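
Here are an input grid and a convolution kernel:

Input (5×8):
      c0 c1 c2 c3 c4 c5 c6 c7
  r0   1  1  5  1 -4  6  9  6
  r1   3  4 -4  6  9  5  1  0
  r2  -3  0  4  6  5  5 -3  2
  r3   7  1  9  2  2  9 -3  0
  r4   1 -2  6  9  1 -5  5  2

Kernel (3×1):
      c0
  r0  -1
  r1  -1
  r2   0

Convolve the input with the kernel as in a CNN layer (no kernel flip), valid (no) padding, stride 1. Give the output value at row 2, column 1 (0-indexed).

The receptive field on the input at this output position is [0 / 1 / -2]. Elementwise product with the kernel and sum: 0·-1 + 1·-1.

-1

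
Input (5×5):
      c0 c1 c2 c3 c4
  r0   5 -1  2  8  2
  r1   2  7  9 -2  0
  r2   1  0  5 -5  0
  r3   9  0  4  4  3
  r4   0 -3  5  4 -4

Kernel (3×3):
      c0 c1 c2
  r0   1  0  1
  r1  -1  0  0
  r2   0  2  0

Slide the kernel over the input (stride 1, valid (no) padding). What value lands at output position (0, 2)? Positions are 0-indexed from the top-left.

-15

The receptive field on the input at this output position is [2 8 2 / 9 -2 0 / 5 -5 0]. Elementwise product with the kernel and sum: 2·1 + 2·1 + 9·-1 + -5·2.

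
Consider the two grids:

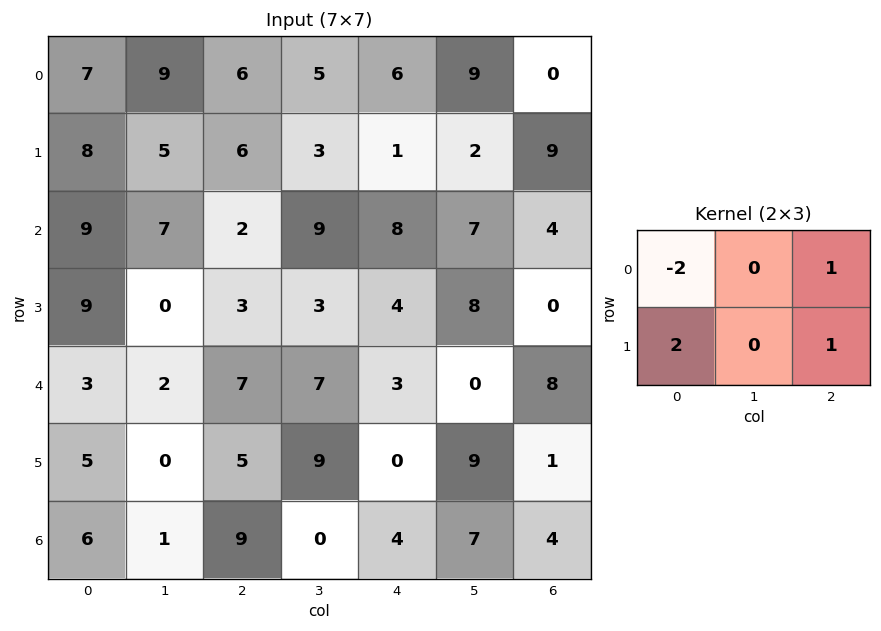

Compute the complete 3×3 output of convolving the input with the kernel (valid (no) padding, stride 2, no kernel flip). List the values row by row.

14 7 -1
5 14 -4
16 -1 3

Output[0,0]: The receptive field on the input at this output position is [7 9 6 / 8 5 6]. Elementwise product with the kernel and sum: 7·-2 + 6·1 + 8·2 + 6·1.
Output[0,1]: The receptive field on the input at this output position is [6 5 6 / 6 3 1]. Elementwise product with the kernel and sum: 6·-2 + 6·1 + 6·2 + 1·1.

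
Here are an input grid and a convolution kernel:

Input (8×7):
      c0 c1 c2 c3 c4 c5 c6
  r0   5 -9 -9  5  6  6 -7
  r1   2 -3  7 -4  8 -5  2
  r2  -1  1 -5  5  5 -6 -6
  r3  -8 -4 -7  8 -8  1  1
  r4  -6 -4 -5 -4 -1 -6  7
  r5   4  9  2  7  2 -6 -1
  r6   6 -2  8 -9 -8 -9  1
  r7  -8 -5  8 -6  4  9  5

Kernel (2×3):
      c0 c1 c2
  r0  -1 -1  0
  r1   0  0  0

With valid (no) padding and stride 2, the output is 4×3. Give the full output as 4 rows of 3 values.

4 4 -12
0 0 1
10 9 7
-4 1 17

Output[0,0]: The receptive field on the input at this output position is [5 -9 -9 / 2 -3 7]. Elementwise product with the kernel and sum: 5·-1 + -9·-1.
Output[0,1]: The receptive field on the input at this output position is [-9 5 6 / 7 -4 8]. Elementwise product with the kernel and sum: -9·-1 + 5·-1.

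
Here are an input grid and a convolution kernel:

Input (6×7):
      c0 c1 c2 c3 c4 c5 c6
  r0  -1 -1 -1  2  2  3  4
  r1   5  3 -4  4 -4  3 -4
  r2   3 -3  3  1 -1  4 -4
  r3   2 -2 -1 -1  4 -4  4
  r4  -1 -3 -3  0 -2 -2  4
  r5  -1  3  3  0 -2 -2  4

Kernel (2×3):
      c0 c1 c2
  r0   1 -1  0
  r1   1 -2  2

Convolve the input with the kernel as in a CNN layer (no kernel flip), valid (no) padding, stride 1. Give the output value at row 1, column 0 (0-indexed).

The receptive field on the input at this output position is [5 3 -4 / 3 -3 3]. Elementwise product with the kernel and sum: 5·1 + 3·-1 + 3·1 + -3·-2 + 3·2.

17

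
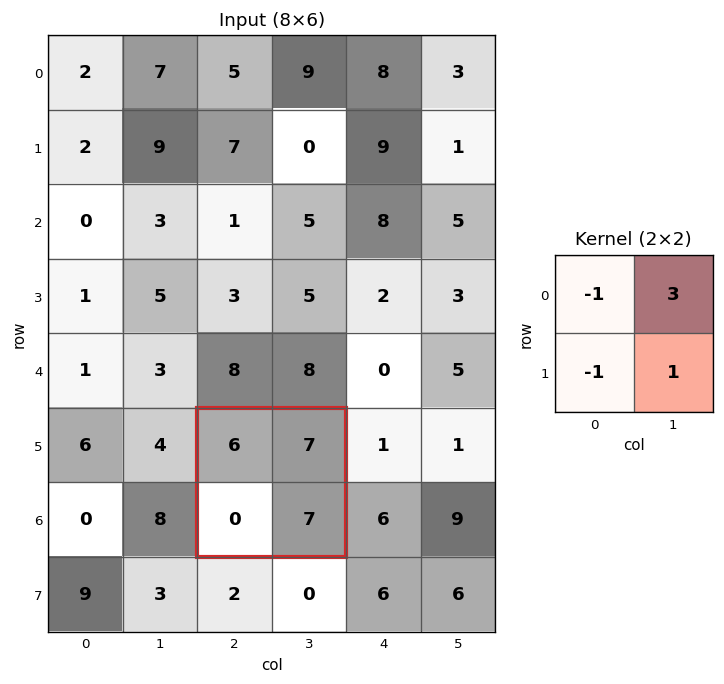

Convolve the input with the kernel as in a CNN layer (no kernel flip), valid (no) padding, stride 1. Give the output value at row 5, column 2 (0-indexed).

22

The receptive field on the input at this output position is [6 7 / 0 7]. Elementwise product with the kernel and sum: 6·-1 + 7·3 + 0·-1 + 7·1.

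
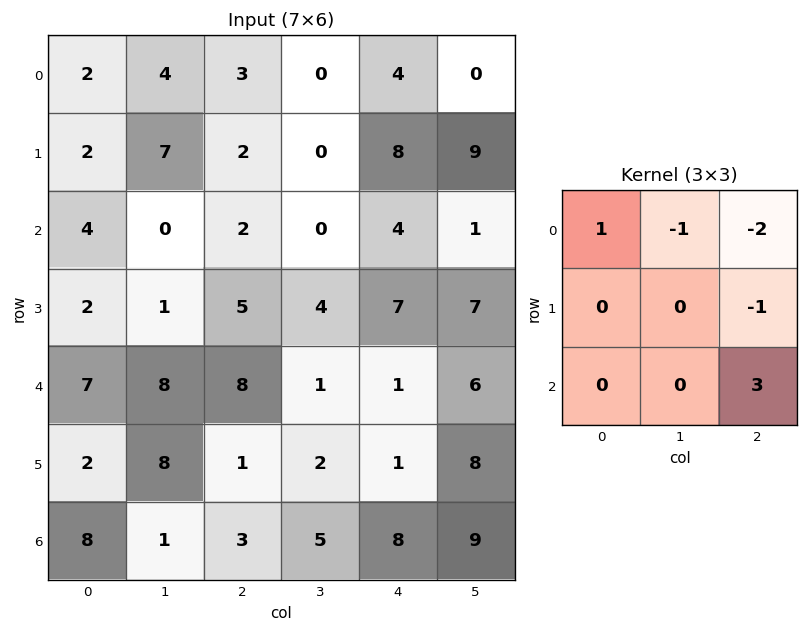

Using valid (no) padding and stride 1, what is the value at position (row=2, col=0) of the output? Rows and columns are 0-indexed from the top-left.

The receptive field on the input at this output position is [4 0 2 / 2 1 5 / 7 8 8]. Elementwise product with the kernel and sum: 4·1 + 0·-1 + 2·-2 + 5·-1 + 8·3.

19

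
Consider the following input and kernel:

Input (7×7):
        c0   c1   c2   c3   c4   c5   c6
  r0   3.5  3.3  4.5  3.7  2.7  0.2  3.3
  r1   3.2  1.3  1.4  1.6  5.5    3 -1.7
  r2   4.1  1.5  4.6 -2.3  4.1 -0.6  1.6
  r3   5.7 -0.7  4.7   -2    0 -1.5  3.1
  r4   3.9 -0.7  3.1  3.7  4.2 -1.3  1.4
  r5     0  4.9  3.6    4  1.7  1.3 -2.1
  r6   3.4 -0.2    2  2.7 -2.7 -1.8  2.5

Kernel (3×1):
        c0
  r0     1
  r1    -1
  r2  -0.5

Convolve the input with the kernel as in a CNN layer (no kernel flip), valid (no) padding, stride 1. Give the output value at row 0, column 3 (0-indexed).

The receptive field on the input at this output position is [3.7 / 1.6 / -2.3]. Elementwise product with the kernel and sum: 3.7·1 + 1.6·-1 + -2.3·-0.5.

3.25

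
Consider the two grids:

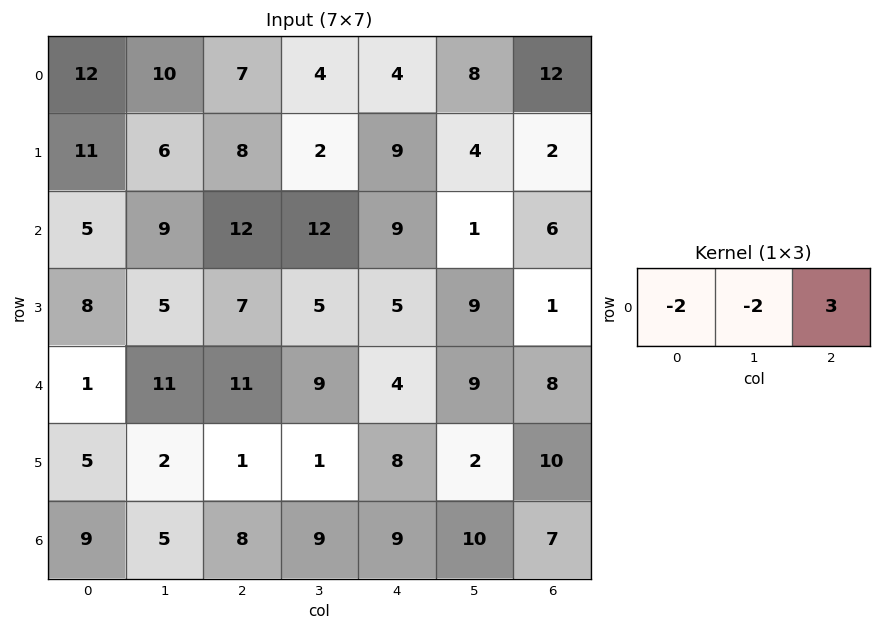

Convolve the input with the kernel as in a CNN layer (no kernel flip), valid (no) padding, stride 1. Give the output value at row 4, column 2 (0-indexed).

The receptive field on the input at this output position is [11 9 4]. Elementwise product with the kernel and sum: 11·-2 + 9·-2 + 4·3.

-28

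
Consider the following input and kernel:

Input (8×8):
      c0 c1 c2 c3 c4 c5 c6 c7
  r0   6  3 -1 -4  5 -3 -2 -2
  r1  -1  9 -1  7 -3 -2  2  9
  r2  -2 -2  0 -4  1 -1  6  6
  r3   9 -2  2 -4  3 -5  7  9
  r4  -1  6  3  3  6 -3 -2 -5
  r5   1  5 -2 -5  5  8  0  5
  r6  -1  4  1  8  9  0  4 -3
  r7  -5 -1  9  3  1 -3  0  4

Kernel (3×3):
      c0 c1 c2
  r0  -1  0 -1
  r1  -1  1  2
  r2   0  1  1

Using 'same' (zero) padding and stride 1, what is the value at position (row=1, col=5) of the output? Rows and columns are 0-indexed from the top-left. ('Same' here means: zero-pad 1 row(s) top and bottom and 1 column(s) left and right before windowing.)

The receptive field on the zero-padded input at this output position is [5 -3 -2 / -3 -2 2 / 1 -1 6]. Elementwise product with the kernel and sum: 5·-1 + -2·-1 + -3·-1 + -2·1 + 2·2 + -1·1 + 6·1.

7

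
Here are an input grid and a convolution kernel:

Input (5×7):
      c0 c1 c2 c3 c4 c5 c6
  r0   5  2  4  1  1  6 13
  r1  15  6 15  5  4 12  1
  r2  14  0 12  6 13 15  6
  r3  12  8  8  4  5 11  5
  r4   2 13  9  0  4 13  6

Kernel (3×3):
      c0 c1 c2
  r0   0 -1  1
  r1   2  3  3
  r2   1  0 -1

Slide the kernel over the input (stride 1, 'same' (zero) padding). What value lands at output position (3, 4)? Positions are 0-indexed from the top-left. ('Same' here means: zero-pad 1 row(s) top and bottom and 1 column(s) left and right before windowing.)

The receptive field on the zero-padded input at this output position is [6 13 15 / 4 5 11 / 0 4 13]. Elementwise product with the kernel and sum: 13·-1 + 15·1 + 4·2 + 5·3 + 11·3 + 0·1 + 13·-1.

45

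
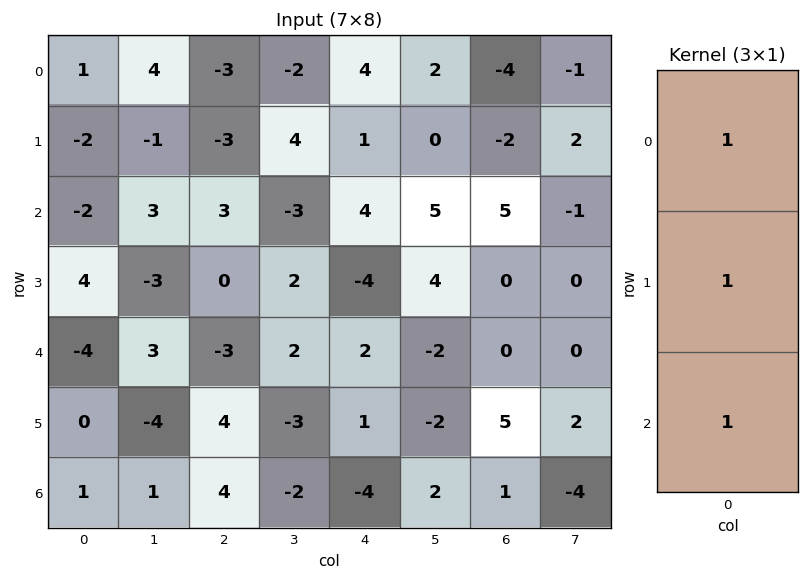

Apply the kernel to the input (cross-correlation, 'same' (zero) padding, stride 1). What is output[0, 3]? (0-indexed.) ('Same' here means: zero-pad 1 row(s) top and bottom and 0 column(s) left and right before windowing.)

2

The receptive field on the zero-padded input at this output position is [0 / -2 / 4]. Elementwise product with the kernel and sum: 0·1 + -2·1 + 4·1.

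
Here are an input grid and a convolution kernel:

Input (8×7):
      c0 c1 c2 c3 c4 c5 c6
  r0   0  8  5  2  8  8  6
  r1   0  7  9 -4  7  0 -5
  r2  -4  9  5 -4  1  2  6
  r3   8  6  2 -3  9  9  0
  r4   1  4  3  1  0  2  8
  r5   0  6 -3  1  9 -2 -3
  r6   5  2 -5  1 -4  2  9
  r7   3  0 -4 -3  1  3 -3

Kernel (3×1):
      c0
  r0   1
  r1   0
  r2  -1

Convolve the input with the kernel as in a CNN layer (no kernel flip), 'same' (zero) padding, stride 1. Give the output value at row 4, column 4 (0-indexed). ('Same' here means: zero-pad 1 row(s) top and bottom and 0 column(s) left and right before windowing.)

0

The receptive field on the zero-padded input at this output position is [9 / 0 / 9]. Elementwise product with the kernel and sum: 9·1 + 9·-1.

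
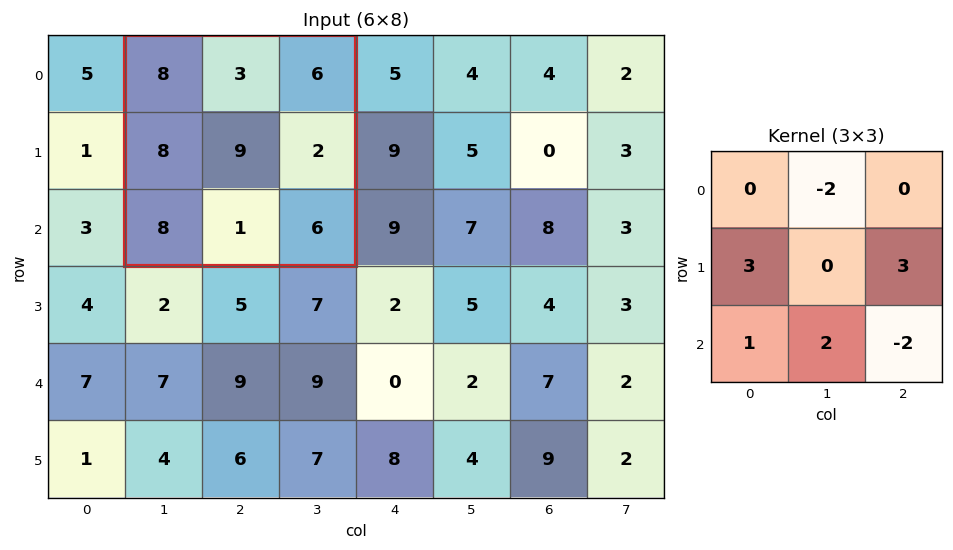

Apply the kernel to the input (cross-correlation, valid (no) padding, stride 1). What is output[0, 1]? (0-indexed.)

22

The receptive field on the input at this output position is [8 3 6 / 8 9 2 / 8 1 6]. Elementwise product with the kernel and sum: 3·-2 + 8·3 + 2·3 + 8·1 + 1·2 + 6·-2.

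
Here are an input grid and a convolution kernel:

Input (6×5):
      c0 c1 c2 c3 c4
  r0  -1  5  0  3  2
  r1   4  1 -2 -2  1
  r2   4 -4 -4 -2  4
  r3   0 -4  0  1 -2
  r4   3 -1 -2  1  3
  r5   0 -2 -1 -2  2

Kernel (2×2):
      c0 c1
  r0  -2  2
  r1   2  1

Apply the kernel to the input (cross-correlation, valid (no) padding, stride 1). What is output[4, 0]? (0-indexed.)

The receptive field on the input at this output position is [3 -1 / 0 -2]. Elementwise product with the kernel and sum: 3·-2 + -1·2 + 0·2 + -2·1.

-10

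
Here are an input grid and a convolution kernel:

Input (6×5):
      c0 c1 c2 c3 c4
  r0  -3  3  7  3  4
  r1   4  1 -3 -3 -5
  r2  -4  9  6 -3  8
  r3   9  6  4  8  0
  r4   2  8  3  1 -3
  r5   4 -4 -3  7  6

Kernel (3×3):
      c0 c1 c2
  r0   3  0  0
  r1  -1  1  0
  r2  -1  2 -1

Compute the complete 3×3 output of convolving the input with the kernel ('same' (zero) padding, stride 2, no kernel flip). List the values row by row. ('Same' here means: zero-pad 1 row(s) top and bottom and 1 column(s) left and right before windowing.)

4 0 -6
8 -6 -6
14 4 25

Output[0,0]: The receptive field on the zero-padded input at this output position is [0 0 0 / 0 -3 3 / 0 4 1]. Elementwise product with the kernel and sum: 0·3 + 0·-1 + -3·1 + 0·-1 + 4·2 + 1·-1.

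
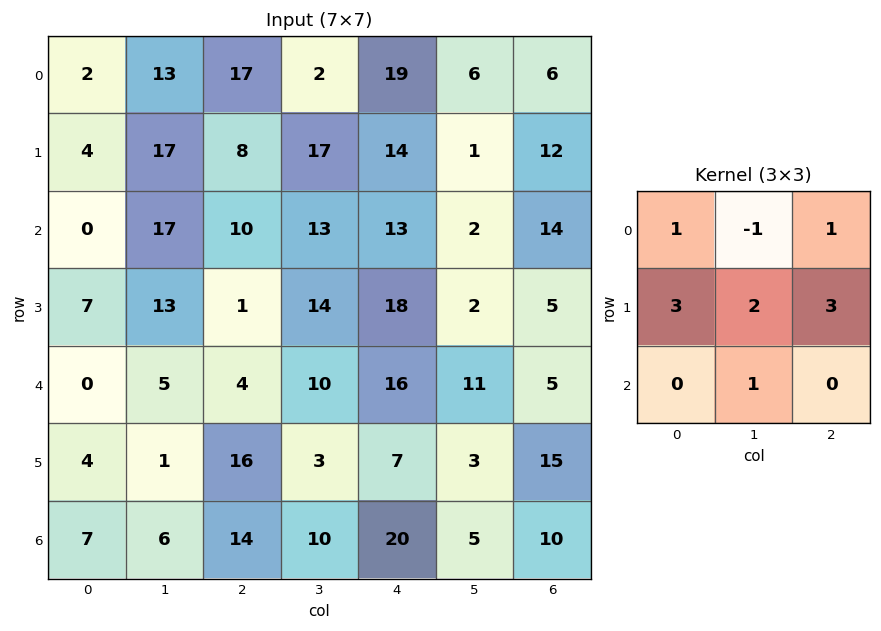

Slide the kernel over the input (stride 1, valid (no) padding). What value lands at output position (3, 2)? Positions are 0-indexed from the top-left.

The receptive field on the input at this output position is [1 14 18 / 4 10 16 / 16 3 7]. Elementwise product with the kernel and sum: 1·1 + 14·-1 + 18·1 + 4·3 + 10·2 + 16·3 + 3·1.

88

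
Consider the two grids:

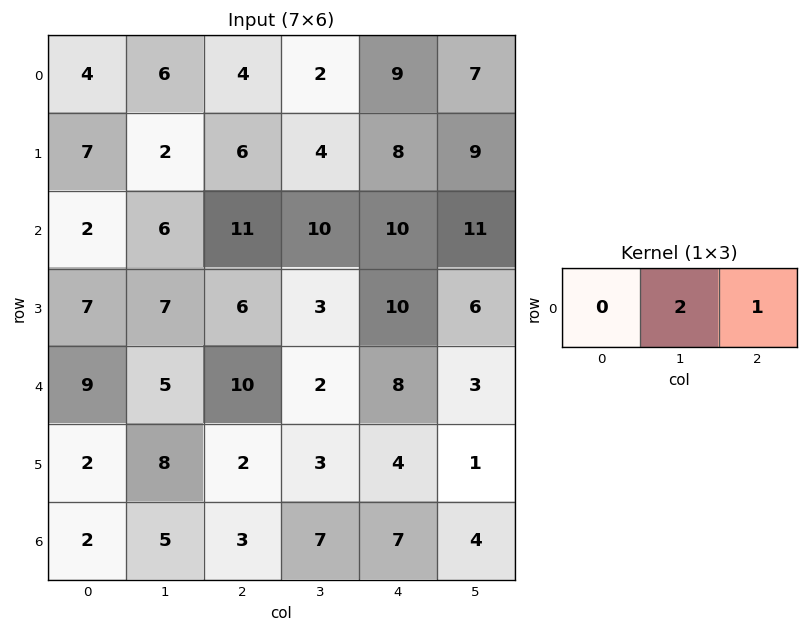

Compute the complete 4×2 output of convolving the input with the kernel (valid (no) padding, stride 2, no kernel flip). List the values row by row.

16 13
23 30
20 12
13 21

Output[0,0]: The receptive field on the input at this output position is [4 6 4]. Elementwise product with the kernel and sum: 6·2 + 4·1.
Output[0,1]: The receptive field on the input at this output position is [4 2 9]. Elementwise product with the kernel and sum: 2·2 + 9·1.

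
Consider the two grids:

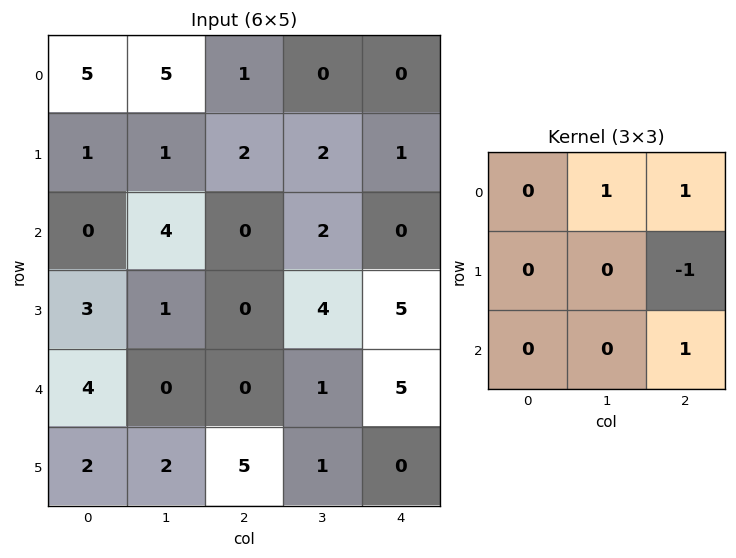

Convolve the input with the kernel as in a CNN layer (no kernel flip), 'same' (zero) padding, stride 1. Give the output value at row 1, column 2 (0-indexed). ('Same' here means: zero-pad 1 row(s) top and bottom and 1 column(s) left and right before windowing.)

1

The receptive field on the zero-padded input at this output position is [5 1 0 / 1 2 2 / 4 0 2]. Elementwise product with the kernel and sum: 1·1 + 0·1 + 2·-1 + 2·1.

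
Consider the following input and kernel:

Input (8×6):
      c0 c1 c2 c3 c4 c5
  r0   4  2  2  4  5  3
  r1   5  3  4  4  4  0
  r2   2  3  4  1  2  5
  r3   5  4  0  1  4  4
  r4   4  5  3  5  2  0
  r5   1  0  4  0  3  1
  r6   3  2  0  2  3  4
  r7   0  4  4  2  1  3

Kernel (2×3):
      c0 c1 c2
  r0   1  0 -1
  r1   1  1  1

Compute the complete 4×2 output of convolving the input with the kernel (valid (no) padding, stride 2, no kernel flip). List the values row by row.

Output[0,0]: The receptive field on the input at this output position is [4 2 2 / 5 3 4]. Elementwise product with the kernel and sum: 4·1 + 2·-1 + 5·1 + 3·1 + 4·1.

14 9
7 7
6 8
11 4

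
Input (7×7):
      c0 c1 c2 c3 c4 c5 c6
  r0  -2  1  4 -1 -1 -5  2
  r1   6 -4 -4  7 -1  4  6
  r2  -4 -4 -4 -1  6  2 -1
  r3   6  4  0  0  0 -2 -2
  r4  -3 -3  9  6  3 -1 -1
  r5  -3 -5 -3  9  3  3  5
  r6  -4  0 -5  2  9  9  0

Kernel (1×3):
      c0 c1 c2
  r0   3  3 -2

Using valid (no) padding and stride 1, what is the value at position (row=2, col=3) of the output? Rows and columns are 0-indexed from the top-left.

The receptive field on the input at this output position is [-1 6 2]. Elementwise product with the kernel and sum: -1·3 + 6·3 + 2·-2.

11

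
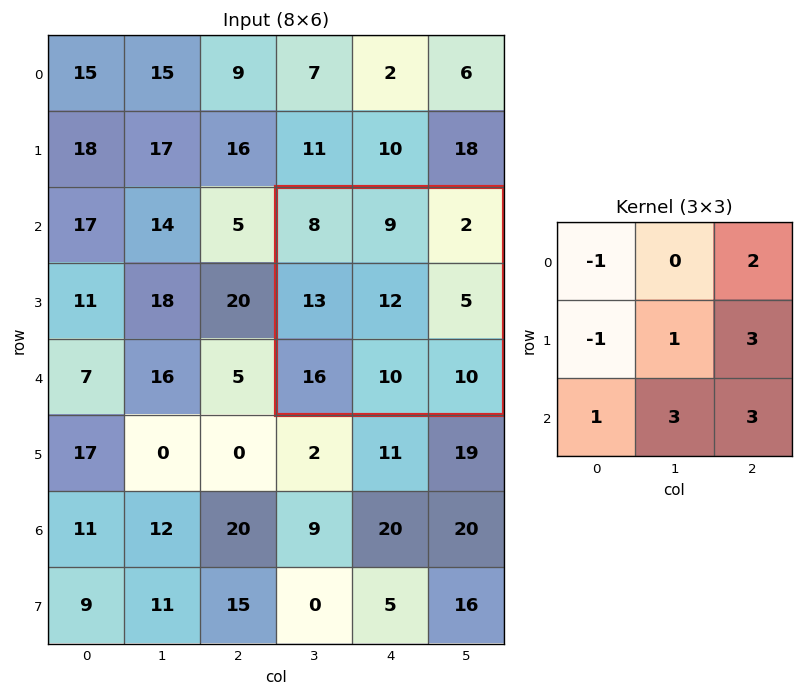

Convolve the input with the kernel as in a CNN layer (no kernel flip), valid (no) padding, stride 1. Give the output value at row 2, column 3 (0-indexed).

86

The receptive field on the input at this output position is [8 9 2 / 13 12 5 / 16 10 10]. Elementwise product with the kernel and sum: 8·-1 + 2·2 + 13·-1 + 12·1 + 5·3 + 16·1 + 10·3 + 10·3.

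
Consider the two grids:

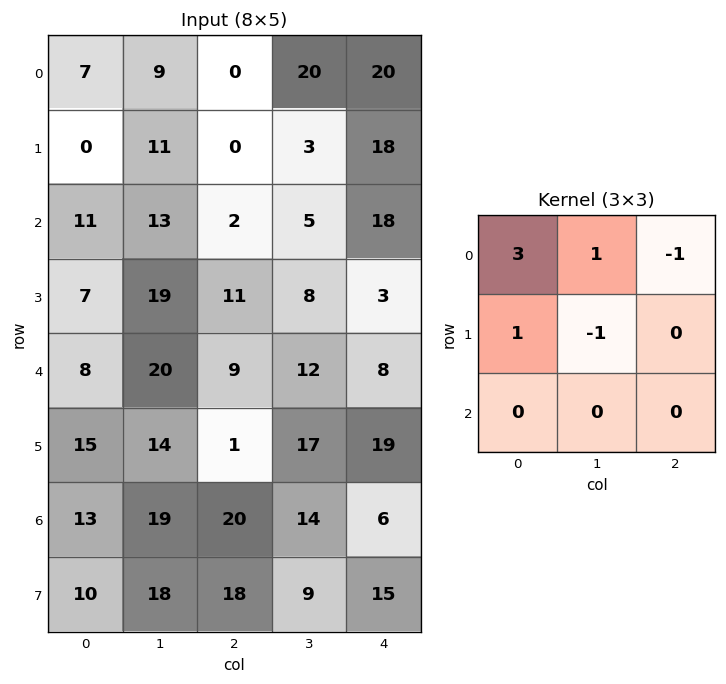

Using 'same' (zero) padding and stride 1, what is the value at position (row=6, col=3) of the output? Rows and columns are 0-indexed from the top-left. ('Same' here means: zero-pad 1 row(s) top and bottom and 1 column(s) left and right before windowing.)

The receptive field on the zero-padded input at this output position is [1 17 19 / 20 14 6 / 18 9 15]. Elementwise product with the kernel and sum: 1·3 + 17·1 + 19·-1 + 20·1 + 14·-1.

7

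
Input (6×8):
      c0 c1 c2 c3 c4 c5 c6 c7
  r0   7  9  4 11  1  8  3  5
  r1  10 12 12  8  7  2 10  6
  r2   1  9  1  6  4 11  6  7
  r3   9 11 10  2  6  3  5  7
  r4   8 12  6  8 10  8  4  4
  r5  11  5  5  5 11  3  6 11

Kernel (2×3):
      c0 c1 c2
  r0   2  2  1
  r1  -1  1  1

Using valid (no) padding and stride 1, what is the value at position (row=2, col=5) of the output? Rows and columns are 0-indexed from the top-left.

50

The receptive field on the input at this output position is [11 6 7 / 3 5 7]. Elementwise product with the kernel and sum: 11·2 + 6·2 + 7·1 + 3·-1 + 5·1 + 7·1.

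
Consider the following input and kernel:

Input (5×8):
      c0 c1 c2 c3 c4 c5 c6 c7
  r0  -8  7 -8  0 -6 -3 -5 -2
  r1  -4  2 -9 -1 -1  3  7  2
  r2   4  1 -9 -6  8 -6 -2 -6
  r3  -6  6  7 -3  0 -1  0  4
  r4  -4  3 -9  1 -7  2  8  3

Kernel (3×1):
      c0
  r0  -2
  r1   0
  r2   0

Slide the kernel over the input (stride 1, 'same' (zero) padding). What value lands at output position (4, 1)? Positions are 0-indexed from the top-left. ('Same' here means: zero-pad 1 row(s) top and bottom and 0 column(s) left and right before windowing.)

-12

The receptive field on the zero-padded input at this output position is [6 / 3 / 0]. Elementwise product with the kernel and sum: 6·-2.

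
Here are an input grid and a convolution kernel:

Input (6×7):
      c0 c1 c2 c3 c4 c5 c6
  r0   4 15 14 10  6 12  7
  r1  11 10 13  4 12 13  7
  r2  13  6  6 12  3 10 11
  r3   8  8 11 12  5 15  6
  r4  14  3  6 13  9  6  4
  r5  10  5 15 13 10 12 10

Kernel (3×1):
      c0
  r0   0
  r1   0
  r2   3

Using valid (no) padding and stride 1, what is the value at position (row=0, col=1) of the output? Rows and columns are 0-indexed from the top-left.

18

The receptive field on the input at this output position is [15 / 10 / 6]. Elementwise product with the kernel and sum: 6·3.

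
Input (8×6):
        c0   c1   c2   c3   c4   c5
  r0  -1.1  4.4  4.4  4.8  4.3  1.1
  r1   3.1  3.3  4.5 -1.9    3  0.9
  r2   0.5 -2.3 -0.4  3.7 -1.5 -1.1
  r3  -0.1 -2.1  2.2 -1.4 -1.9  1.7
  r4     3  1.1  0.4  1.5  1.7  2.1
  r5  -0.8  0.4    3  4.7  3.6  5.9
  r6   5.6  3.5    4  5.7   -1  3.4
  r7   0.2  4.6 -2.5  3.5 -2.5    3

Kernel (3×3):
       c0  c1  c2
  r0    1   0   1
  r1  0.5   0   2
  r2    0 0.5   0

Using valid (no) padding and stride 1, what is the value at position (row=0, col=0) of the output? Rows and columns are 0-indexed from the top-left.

12.7

The receptive field on the input at this output position is [-1.1 4.4 4.4 / 3.1 3.3 4.5 / 0.5 -2.3 -0.4]. Elementwise product with the kernel and sum: -1.1·1 + 4.4·1 + 3.1·0.5 + 4.5·2 + -2.3·0.5.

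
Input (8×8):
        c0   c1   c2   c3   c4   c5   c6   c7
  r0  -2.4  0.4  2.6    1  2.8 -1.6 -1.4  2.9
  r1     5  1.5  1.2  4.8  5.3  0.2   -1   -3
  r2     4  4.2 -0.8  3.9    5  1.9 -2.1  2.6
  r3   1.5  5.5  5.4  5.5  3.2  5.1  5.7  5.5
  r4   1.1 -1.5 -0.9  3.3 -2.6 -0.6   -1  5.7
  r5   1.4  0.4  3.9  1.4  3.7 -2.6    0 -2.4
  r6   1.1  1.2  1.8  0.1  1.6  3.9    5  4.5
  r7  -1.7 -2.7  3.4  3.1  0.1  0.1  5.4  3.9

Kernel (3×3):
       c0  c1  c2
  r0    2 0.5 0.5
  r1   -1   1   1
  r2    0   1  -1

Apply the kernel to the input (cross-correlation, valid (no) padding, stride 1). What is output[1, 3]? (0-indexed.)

The receptive field on the input at this output position is [4.8 5.3 0.2 / 3.9 5 1.9 / 5.5 3.2 5.1]. Elementwise product with the kernel and sum: 4.8·2 + 5.3·0.5 + 0.2·0.5 + 3.9·-1 + 5·1 + 1.9·1 + 3.2·1 + 5.1·-1.

13.45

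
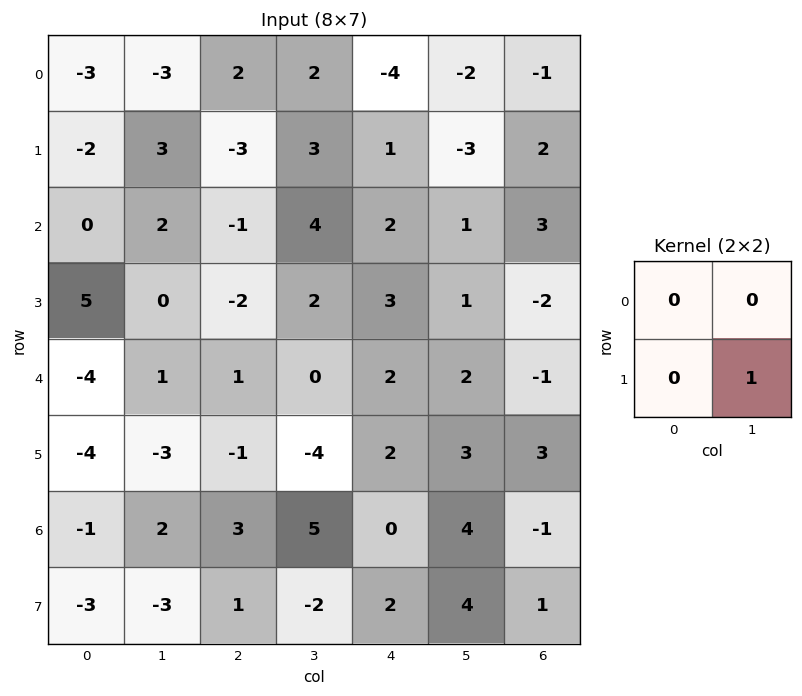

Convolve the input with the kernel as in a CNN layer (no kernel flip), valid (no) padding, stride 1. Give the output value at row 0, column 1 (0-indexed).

-3

The receptive field on the input at this output position is [-3 2 / 3 -3]. Elementwise product with the kernel and sum: -3·1.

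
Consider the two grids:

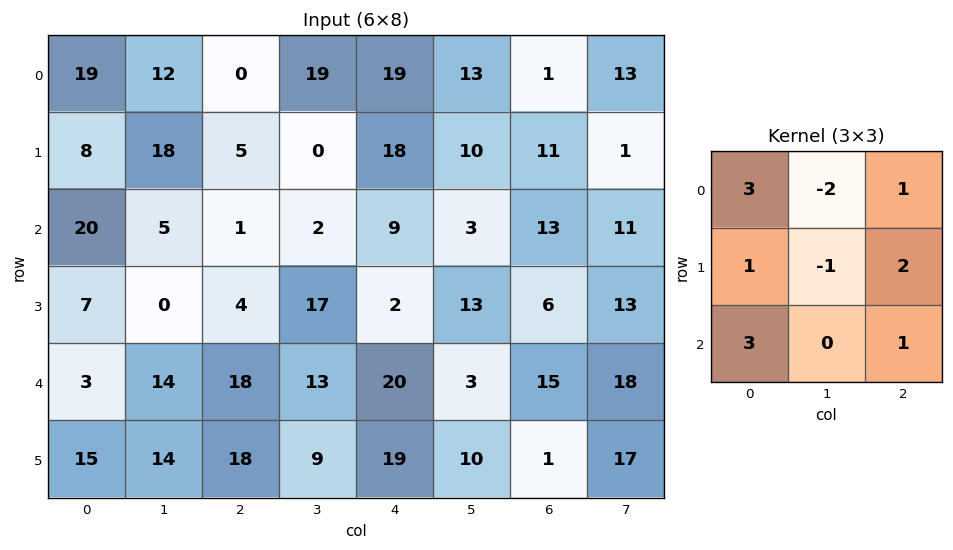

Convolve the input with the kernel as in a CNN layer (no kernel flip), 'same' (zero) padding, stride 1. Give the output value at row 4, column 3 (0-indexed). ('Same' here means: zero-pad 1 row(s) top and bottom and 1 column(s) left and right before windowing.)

98

The receptive field on the zero-padded input at this output position is [4 17 2 / 18 13 20 / 18 9 19]. Elementwise product with the kernel and sum: 4·3 + 17·-2 + 2·1 + 18·1 + 13·-1 + 20·2 + 18·3 + 19·1.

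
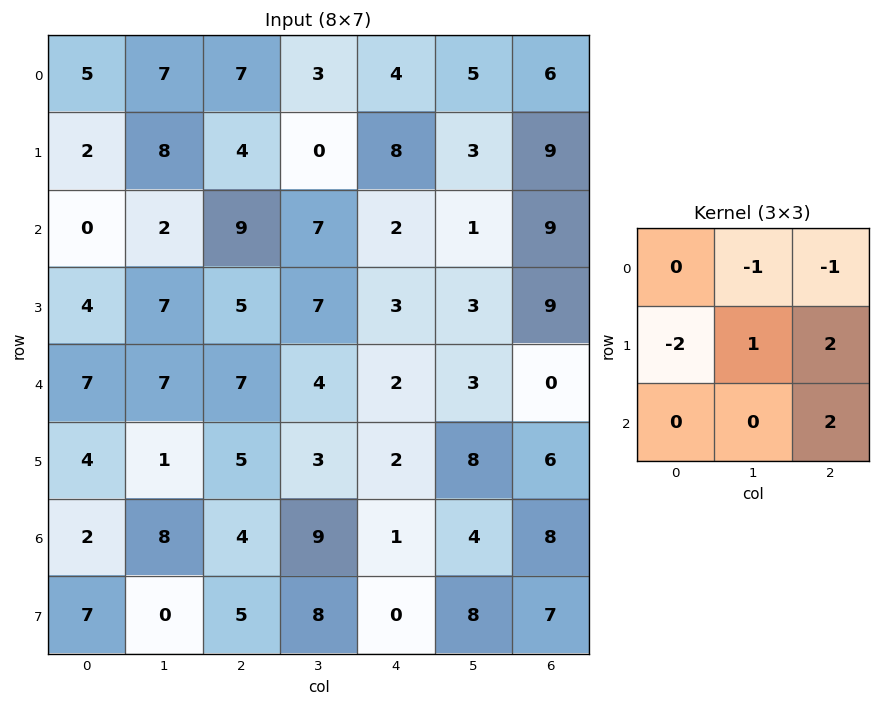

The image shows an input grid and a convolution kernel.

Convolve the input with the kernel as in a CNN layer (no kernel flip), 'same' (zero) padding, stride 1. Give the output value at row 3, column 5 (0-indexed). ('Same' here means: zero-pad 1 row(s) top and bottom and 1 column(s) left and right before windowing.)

The receptive field on the zero-padded input at this output position is [2 1 9 / 3 3 9 / 2 3 0]. Elementwise product with the kernel and sum: 1·-1 + 9·-1 + 3·-2 + 3·1 + 9·2 + 0·2.

5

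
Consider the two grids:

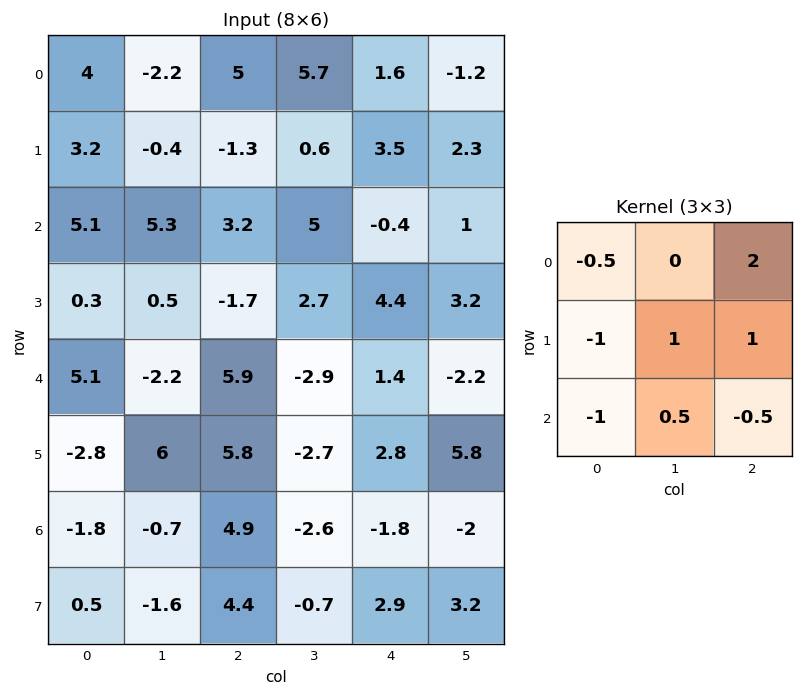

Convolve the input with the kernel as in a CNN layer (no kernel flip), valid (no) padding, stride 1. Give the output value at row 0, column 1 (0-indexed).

6

The receptive field on the input at this output position is [-2.2 5 5.7 / -0.4 -1.3 0.6 / 5.3 3.2 5]. Elementwise product with the kernel and sum: -2.2·-0.5 + 5.7·2 + -0.4·-1 + -1.3·1 + 0.6·1 + 5.3·-1 + 3.2·0.5 + 5·-0.5.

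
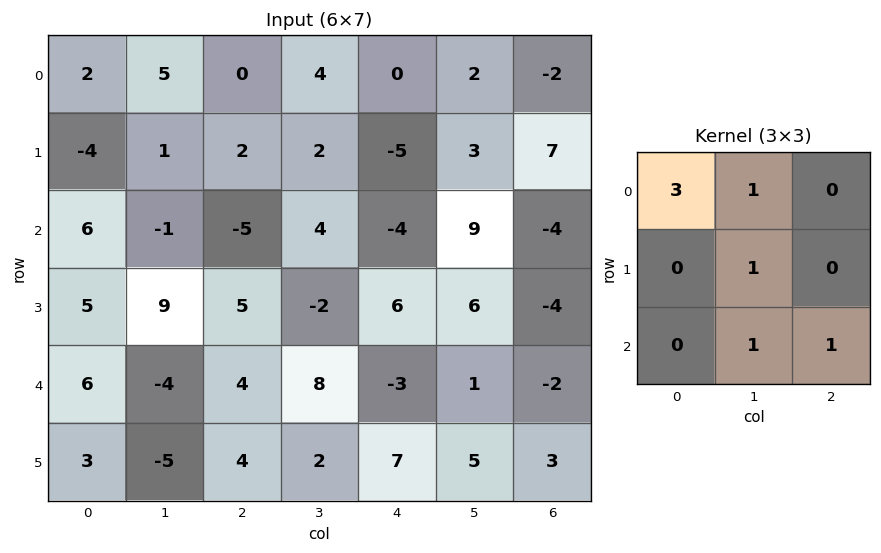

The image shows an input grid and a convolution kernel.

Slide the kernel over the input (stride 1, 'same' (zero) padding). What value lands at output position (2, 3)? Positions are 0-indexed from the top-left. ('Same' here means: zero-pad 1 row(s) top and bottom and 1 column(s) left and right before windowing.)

The receptive field on the zero-padded input at this output position is [2 2 -5 / -5 4 -4 / 5 -2 6]. Elementwise product with the kernel and sum: 2·3 + 2·1 + 4·1 + -2·1 + 6·1.

16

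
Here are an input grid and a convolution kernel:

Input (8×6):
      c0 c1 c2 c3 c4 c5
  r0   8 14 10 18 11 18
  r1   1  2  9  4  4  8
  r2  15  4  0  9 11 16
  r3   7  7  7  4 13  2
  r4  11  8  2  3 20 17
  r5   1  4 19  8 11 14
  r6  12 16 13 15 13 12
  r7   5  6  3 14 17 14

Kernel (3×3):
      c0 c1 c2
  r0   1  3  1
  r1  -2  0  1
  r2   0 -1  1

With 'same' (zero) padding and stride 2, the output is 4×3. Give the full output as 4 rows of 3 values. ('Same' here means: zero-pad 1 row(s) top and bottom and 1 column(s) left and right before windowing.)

15 -15 -14
9 31 11
39 8 59
24 63 34

Output[0,0]: The receptive field on the zero-padded input at this output position is [0 0 0 / 0 8 14 / 0 1 2]. Elementwise product with the kernel and sum: 0·1 + 0·3 + 0·1 + 0·-2 + 14·1 + 1·-1 + 2·1.
Output[0,1]: The receptive field on the zero-padded input at this output position is [0 0 0 / 14 10 18 / 2 9 4]. Elementwise product with the kernel and sum: 0·1 + 0·3 + 0·1 + 14·-2 + 18·1 + 9·-1 + 4·1.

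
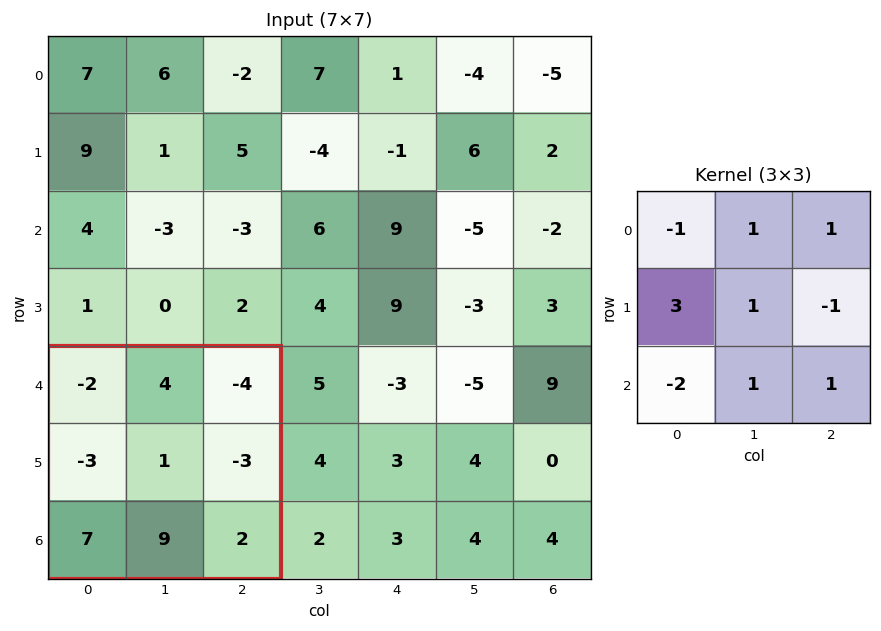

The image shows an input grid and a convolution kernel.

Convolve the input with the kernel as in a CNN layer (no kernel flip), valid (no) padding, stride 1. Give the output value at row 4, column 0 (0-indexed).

-6

The receptive field on the input at this output position is [-2 4 -4 / -3 1 -3 / 7 9 2]. Elementwise product with the kernel and sum: -2·-1 + 4·1 + -4·1 + -3·3 + 1·1 + -3·-1 + 7·-2 + 9·1 + 2·1.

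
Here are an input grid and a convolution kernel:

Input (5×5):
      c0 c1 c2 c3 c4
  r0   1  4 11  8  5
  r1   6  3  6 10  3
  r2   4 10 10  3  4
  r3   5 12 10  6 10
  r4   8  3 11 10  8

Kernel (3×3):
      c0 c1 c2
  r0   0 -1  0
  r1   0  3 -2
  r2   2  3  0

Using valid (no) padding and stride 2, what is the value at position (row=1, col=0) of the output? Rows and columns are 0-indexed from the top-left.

The receptive field on the input at this output position is [4 10 10 / 5 12 10 / 8 3 11]. Elementwise product with the kernel and sum: 10·-1 + 12·3 + 10·-2 + 8·2 + 3·3.

31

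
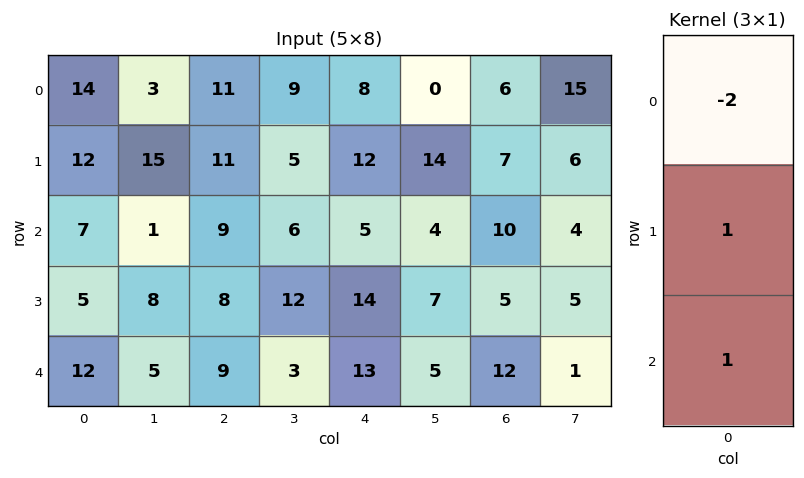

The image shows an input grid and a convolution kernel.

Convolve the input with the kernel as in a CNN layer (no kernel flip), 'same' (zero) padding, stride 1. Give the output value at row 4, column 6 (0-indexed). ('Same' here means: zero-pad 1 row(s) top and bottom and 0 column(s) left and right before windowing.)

The receptive field on the zero-padded input at this output position is [5 / 12 / 0]. Elementwise product with the kernel and sum: 5·-2 + 12·1 + 0·1.

2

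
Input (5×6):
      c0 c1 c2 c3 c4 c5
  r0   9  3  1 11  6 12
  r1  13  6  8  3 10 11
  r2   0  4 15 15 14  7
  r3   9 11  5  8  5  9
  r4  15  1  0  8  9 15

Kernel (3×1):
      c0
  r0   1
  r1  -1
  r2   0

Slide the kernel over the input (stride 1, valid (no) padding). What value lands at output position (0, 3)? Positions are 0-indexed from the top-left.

8

The receptive field on the input at this output position is [11 / 3 / 15]. Elementwise product with the kernel and sum: 11·1 + 3·-1.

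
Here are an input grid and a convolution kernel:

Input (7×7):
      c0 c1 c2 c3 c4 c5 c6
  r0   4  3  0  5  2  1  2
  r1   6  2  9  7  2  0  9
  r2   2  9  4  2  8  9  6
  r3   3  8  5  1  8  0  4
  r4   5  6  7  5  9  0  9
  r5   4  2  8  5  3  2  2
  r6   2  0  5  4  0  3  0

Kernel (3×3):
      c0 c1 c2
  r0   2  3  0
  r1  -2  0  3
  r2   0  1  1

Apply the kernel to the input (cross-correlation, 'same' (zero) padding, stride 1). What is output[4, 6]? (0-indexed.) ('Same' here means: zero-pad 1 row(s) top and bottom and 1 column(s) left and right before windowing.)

14

The receptive field on the zero-padded input at this output position is [0 4 0 / 0 9 0 / 2 2 0]. Elementwise product with the kernel and sum: 0·2 + 4·3 + 0·-2 + 0·3 + 2·1 + 0·1.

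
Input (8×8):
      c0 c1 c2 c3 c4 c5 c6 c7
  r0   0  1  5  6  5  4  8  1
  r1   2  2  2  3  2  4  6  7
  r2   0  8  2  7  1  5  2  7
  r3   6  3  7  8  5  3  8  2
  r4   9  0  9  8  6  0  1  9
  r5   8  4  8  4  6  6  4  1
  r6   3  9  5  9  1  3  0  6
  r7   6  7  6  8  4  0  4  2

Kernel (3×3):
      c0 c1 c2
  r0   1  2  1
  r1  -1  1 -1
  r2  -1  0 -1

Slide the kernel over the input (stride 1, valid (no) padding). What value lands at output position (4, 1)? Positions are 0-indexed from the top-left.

8

The receptive field on the input at this output position is [0 9 8 / 4 8 4 / 9 5 9]. Elementwise product with the kernel and sum: 0·1 + 9·2 + 8·1 + 4·-1 + 8·1 + 4·-1 + 9·-1 + 9·-1.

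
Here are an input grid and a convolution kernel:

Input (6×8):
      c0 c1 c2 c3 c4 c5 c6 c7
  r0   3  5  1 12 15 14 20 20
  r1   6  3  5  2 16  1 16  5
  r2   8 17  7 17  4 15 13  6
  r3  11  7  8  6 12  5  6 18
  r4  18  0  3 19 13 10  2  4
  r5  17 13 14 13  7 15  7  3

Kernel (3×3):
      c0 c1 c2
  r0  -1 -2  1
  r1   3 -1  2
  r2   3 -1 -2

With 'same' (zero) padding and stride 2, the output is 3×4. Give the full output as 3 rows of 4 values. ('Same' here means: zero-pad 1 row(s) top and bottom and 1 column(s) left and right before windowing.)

-5 38 37 39
-8 68 40 -11
-76 17 41 69

Output[0,0]: The receptive field on the zero-padded input at this output position is [0 0 0 / 0 3 5 / 0 6 3]. Elementwise product with the kernel and sum: 0·-1 + 0·-2 + 0·1 + 0·3 + 3·-1 + 5·2 + 0·3 + 6·-1 + 3·-2.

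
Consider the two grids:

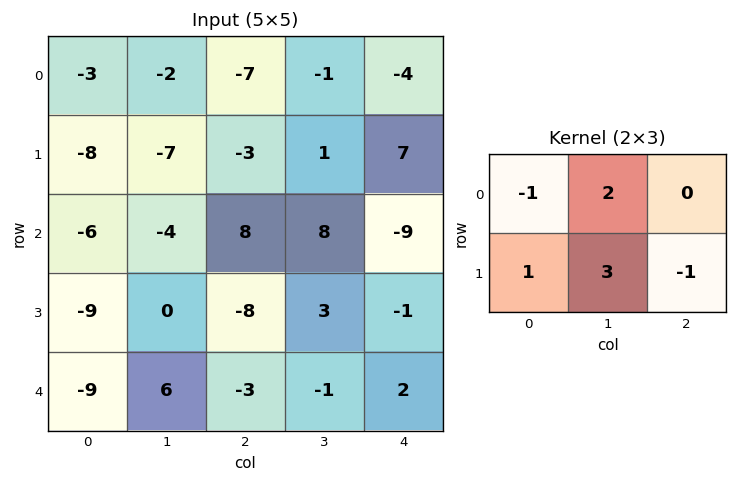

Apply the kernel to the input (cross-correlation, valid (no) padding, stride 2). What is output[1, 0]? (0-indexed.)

The receptive field on the input at this output position is [-6 -4 8 / -9 0 -8]. Elementwise product with the kernel and sum: -6·-1 + -4·2 + -9·1 + 0·3 + -8·-1.

-3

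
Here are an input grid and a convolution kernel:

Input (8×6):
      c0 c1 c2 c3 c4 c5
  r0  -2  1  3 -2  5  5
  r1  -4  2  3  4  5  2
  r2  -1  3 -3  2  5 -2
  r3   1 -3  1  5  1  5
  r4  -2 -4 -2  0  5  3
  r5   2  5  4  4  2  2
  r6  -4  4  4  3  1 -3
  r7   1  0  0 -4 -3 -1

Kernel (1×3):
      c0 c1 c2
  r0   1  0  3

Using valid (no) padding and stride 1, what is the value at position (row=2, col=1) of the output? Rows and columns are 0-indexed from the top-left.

The receptive field on the input at this output position is [3 -3 2]. Elementwise product with the kernel and sum: 3·1 + 2·3.

9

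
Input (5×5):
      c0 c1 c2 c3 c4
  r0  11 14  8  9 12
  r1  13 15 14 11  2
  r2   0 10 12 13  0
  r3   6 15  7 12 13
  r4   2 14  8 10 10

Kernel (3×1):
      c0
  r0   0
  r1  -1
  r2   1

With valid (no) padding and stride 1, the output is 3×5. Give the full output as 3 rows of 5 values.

-13 -5 -2 2 -2
6 5 -5 -1 13
-4 -1 1 -2 -3

Output[0,0]: The receptive field on the input at this output position is [11 / 13 / 0]. Elementwise product with the kernel and sum: 13·-1 + 0·1.
Output[0,1]: The receptive field on the input at this output position is [14 / 15 / 10]. Elementwise product with the kernel and sum: 15·-1 + 10·1.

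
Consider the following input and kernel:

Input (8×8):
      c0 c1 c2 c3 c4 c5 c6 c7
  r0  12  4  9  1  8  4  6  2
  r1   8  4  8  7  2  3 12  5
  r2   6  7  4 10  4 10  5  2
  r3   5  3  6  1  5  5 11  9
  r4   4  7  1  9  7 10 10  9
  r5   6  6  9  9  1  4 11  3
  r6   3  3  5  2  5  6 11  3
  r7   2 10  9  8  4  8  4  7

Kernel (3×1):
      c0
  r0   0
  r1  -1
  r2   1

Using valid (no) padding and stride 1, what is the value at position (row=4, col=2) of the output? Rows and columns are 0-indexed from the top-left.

The receptive field on the input at this output position is [1 / 9 / 5]. Elementwise product with the kernel and sum: 9·-1 + 5·1.

-4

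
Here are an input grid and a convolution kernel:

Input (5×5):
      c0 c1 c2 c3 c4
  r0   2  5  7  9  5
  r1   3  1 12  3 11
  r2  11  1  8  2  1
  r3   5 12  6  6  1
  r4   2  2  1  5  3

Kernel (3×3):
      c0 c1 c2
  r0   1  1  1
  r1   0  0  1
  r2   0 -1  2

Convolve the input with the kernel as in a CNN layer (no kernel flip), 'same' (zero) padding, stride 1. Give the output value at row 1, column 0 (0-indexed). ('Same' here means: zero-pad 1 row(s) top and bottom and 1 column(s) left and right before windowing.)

-1

The receptive field on the zero-padded input at this output position is [0 2 5 / 0 3 1 / 0 11 1]. Elementwise product with the kernel and sum: 0·1 + 2·1 + 5·1 + 1·1 + 11·-1 + 1·2.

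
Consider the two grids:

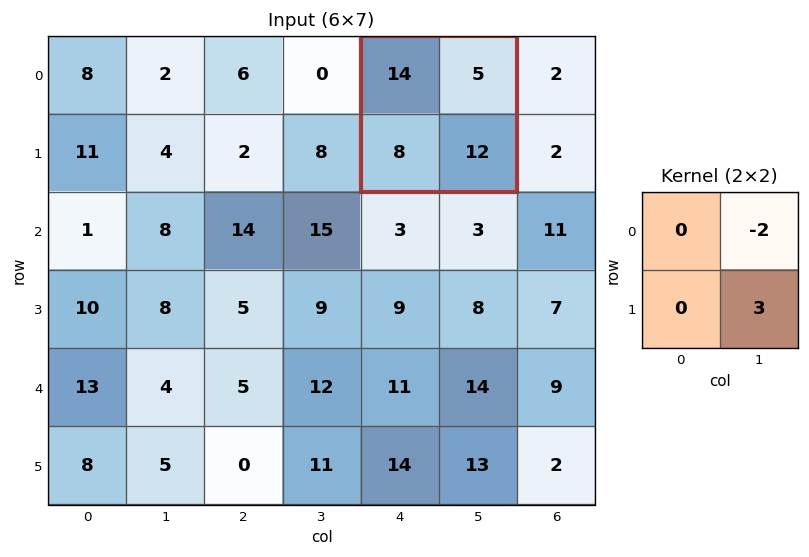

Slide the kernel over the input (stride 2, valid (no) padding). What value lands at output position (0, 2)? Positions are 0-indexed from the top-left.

26

The receptive field on the input at this output position is [14 5 / 8 12]. Elementwise product with the kernel and sum: 5·-2 + 12·3.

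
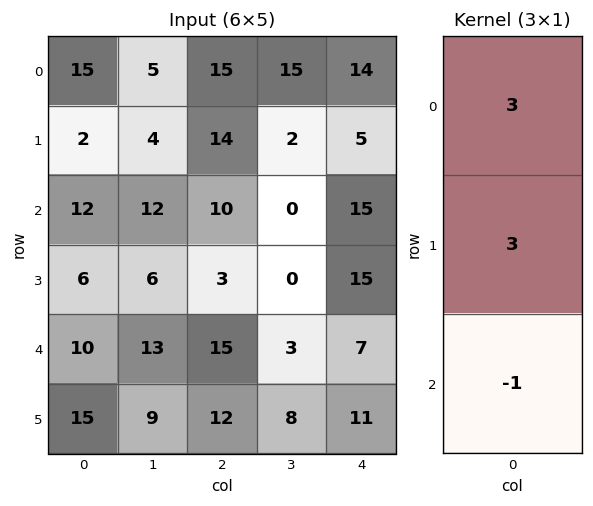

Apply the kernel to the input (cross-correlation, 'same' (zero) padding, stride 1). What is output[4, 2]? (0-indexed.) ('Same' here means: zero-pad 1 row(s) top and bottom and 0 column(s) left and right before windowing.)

42

The receptive field on the zero-padded input at this output position is [3 / 15 / 12]. Elementwise product with the kernel and sum: 3·3 + 15·3 + 12·-1.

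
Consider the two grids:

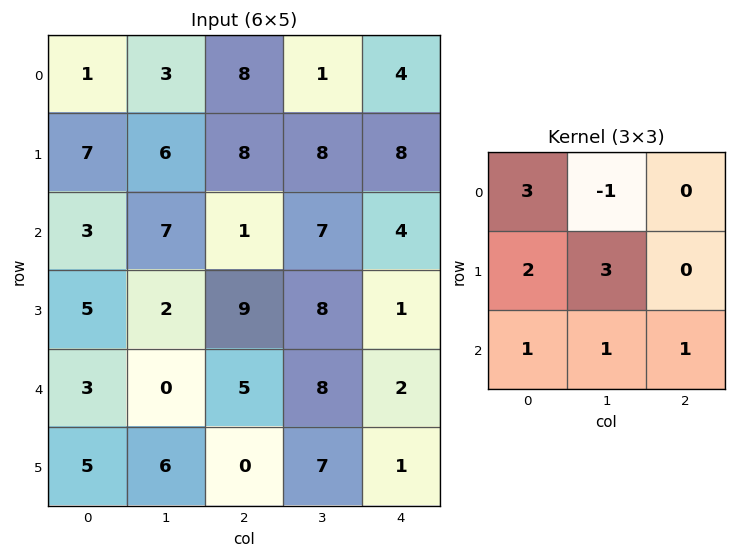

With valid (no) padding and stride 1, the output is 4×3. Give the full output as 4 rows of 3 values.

Output[0,0]: The receptive field on the input at this output position is [1 3 8 / 7 6 8 / 3 7 1]. Elementwise product with the kernel and sum: 1·3 + 3·-1 + 7·2 + 6·3 + 3·1 + 7·1 + 1·1.

43 52 75
58 46 57
26 64 53
30 25 61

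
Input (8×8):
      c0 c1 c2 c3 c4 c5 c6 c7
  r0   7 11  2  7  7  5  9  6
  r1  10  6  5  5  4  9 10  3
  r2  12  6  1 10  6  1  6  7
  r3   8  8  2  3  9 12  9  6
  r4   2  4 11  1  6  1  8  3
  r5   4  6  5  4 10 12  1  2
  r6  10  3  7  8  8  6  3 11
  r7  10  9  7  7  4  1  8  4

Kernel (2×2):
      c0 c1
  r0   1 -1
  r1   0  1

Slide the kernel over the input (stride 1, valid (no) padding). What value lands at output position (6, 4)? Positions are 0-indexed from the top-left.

3

The receptive field on the input at this output position is [8 6 / 4 1]. Elementwise product with the kernel and sum: 8·1 + 6·-1 + 1·1.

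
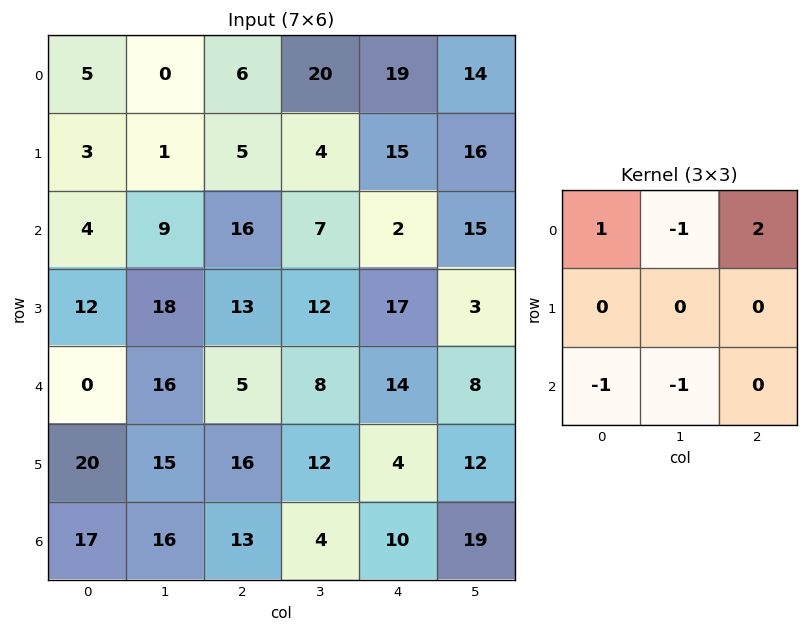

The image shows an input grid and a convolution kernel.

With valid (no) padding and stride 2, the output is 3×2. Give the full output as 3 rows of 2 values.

Output[0,0]: The receptive field on the input at this output position is [5 0 6 / 3 1 5 / 4 9 16]. Elementwise product with the kernel and sum: 5·1 + 0·-1 + 6·2 + 4·-1 + 9·-1.

4 1
11 0
-39 8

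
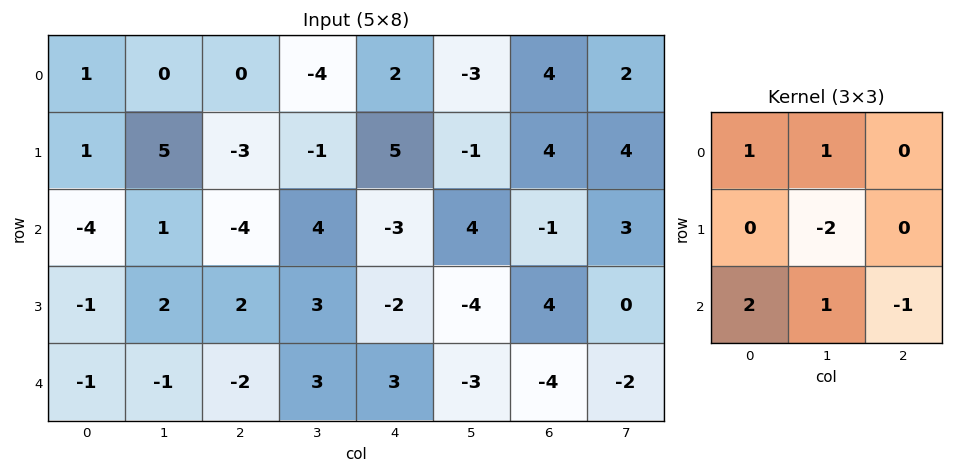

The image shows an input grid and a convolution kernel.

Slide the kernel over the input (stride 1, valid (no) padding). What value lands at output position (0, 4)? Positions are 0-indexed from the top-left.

0

The receptive field on the input at this output position is [2 -3 4 / 5 -1 4 / -3 4 -1]. Elementwise product with the kernel and sum: 2·1 + -3·1 + -1·-2 + -3·2 + 4·1 + -1·-1.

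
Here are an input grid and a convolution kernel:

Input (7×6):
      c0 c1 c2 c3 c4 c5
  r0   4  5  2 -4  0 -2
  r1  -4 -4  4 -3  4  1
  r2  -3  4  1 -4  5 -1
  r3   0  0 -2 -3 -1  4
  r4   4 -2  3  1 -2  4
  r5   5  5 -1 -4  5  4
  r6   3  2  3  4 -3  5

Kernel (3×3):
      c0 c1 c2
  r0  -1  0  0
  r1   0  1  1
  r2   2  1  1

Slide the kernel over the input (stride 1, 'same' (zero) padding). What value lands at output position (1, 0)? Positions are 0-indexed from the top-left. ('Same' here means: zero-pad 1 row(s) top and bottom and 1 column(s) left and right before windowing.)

-7

The receptive field on the zero-padded input at this output position is [0 4 5 / 0 -4 -4 / 0 -3 4]. Elementwise product with the kernel and sum: 0·-1 + -4·1 + -4·1 + 0·2 + -3·1 + 4·1.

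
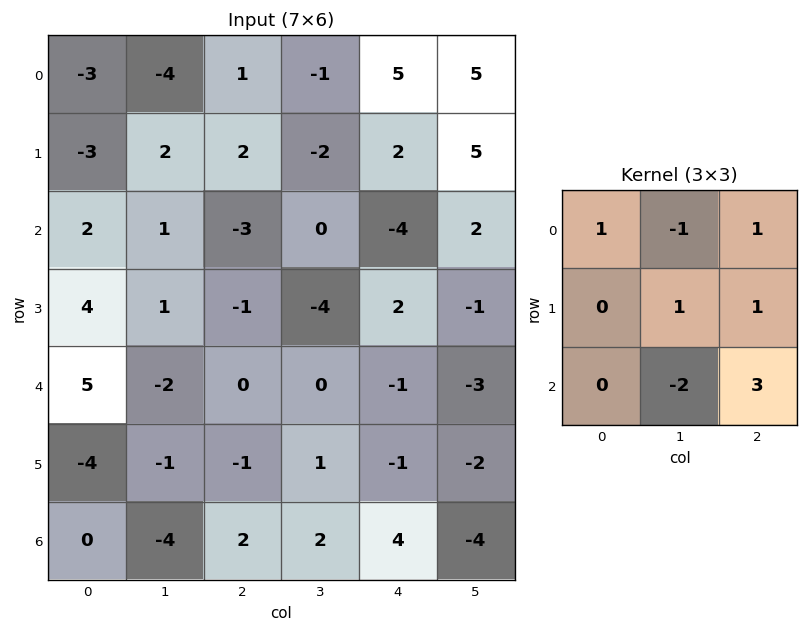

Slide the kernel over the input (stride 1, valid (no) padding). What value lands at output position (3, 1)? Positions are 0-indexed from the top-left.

3

The receptive field on the input at this output position is [1 -1 -4 / -2 0 0 / -1 -1 1]. Elementwise product with the kernel and sum: 1·1 + -1·-1 + -4·1 + 0·1 + 0·1 + -1·-2 + 1·3.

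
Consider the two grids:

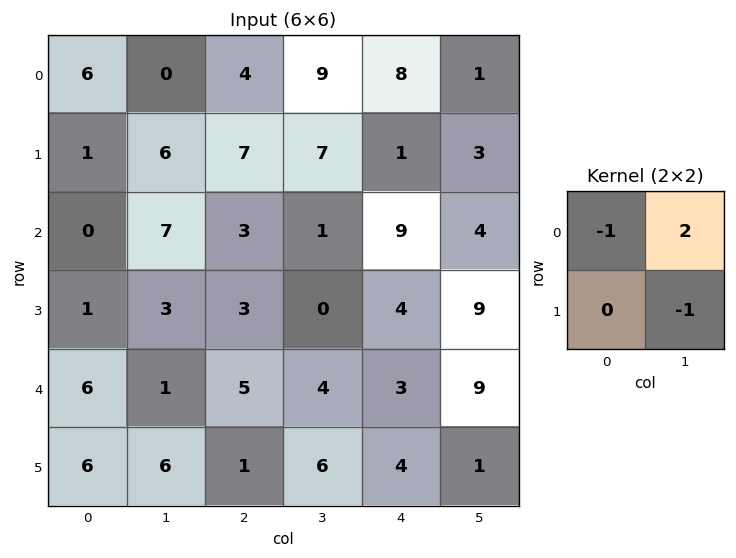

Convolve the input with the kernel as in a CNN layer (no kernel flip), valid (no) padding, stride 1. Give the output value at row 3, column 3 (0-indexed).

5

The receptive field on the input at this output position is [0 4 / 4 3]. Elementwise product with the kernel and sum: 0·-1 + 4·2 + 3·-1.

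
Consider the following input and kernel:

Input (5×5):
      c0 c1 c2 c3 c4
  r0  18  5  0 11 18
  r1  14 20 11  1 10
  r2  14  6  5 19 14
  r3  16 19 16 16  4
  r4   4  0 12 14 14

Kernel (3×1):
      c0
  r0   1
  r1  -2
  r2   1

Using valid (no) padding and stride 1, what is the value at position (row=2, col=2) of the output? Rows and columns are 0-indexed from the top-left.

-15

The receptive field on the input at this output position is [5 / 16 / 12]. Elementwise product with the kernel and sum: 5·1 + 16·-2 + 12·1.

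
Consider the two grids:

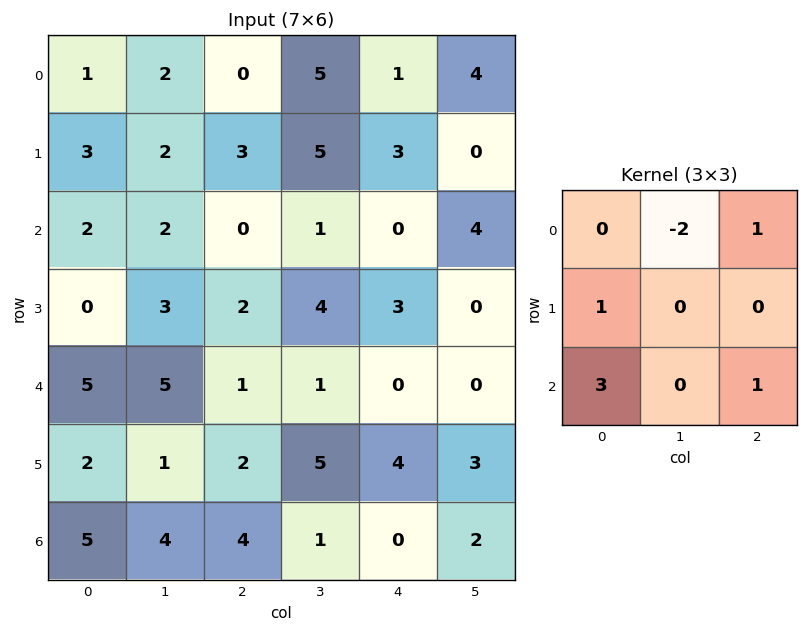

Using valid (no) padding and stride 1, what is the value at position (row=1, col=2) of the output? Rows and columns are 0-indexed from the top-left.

The receptive field on the input at this output position is [3 5 3 / 0 1 0 / 2 4 3]. Elementwise product with the kernel and sum: 5·-2 + 3·1 + 0·1 + 2·3 + 3·1.

2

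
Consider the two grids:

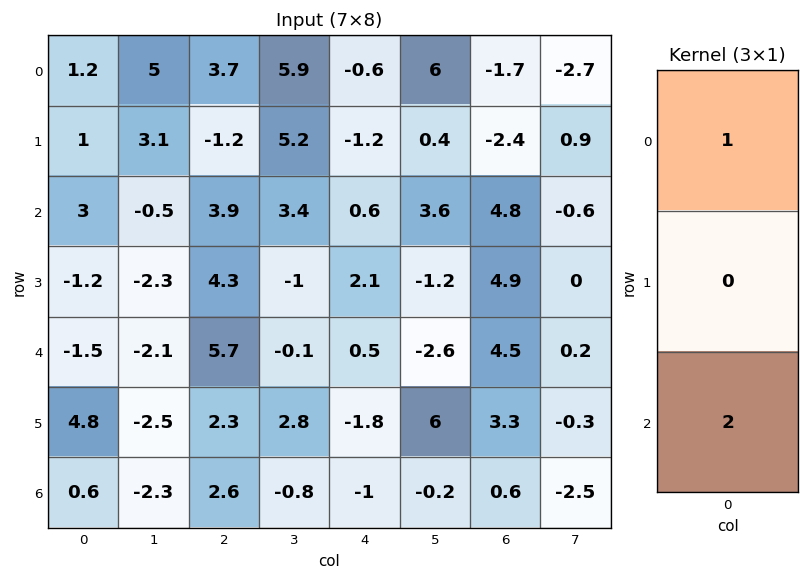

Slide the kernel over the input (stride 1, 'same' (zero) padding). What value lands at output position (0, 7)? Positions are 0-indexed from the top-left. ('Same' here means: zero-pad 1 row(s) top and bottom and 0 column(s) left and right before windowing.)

1.8

The receptive field on the zero-padded input at this output position is [0 / -2.7 / 0.9]. Elementwise product with the kernel and sum: 0·1 + 0.9·2.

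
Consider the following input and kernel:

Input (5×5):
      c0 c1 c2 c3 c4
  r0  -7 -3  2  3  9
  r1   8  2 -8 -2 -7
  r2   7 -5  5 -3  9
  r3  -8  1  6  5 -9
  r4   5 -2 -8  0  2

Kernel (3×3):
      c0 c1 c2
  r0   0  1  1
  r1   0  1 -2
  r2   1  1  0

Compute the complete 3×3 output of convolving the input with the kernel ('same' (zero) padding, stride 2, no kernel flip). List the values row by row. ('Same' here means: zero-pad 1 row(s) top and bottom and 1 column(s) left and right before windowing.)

7 -10 0
19 8 -2
2 3 -7

Output[0,0]: The receptive field on the zero-padded input at this output position is [0 0 0 / 0 -7 -3 / 0 8 2]. Elementwise product with the kernel and sum: 0·1 + 0·1 + -7·1 + -3·-2 + 0·1 + 8·1.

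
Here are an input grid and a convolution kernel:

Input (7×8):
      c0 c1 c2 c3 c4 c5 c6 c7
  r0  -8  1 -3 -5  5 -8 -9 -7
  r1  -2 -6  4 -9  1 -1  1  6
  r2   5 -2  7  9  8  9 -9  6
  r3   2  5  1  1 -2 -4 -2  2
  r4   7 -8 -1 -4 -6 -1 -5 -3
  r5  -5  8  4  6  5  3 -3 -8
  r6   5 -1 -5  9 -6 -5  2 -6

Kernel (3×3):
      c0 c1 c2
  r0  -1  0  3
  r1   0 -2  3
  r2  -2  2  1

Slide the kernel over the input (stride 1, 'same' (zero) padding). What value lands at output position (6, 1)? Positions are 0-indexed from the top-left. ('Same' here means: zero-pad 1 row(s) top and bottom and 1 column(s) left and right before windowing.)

The receptive field on the zero-padded input at this output position is [-5 8 4 / 5 -1 -5 / 0 0 0]. Elementwise product with the kernel and sum: -5·-1 + 4·3 + -1·-2 + -5·3 + 0·-2 + 0·2 + 0·1.

4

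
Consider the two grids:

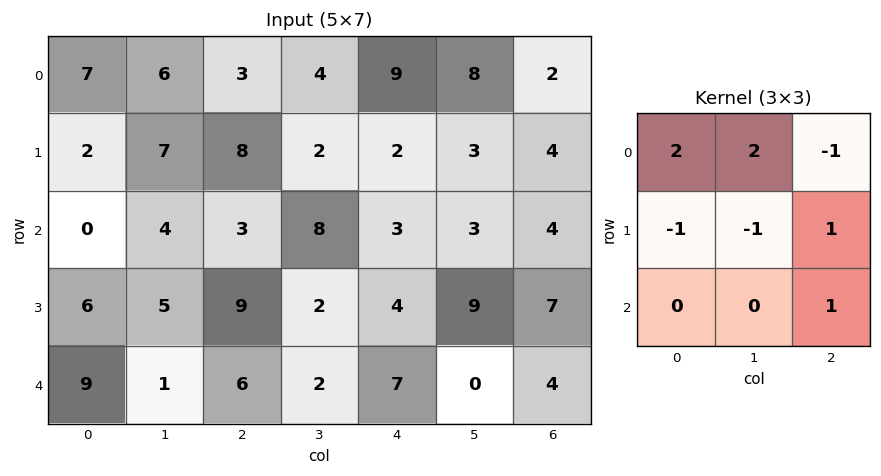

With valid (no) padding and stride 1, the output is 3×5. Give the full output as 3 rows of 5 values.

Output[0,0]: The receptive field on the input at this output position is [7 6 3 / 2 7 8 / 0 4 3]. Elementwise product with the kernel and sum: 7·2 + 6·2 + 3·-1 + 2·-1 + 7·-1 + 8·1 + 3·1.
Output[0,1]: The receptive field on the input at this output position is [6 3 4 / 7 8 2 / 4 3 8]. Elementwise product with the kernel and sum: 6·2 + 3·2 + 4·-1 + 7·-1 + 8·-1 + 2·1 + 8·1.

25 9 0 20 35
18 31 14 6 11
9 -4 19 22 6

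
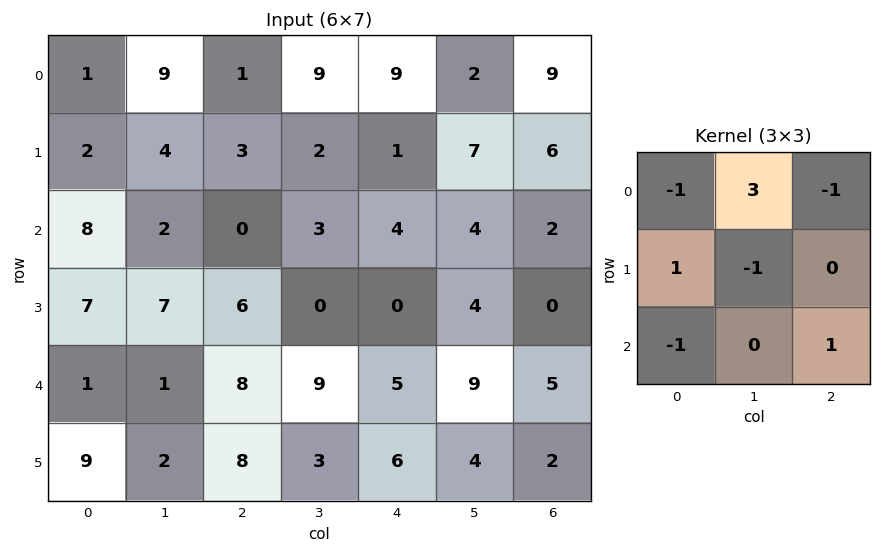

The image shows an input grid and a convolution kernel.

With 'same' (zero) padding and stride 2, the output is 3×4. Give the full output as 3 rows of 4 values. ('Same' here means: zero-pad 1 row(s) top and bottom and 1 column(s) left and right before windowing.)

3 6 5 -14
1 -2 -3 9
15 5 1 -4

Output[0,0]: The receptive field on the zero-padded input at this output position is [0 0 0 / 0 1 9 / 0 2 4]. Elementwise product with the kernel and sum: 0·-1 + 0·3 + 0·-1 + 0·1 + 1·-1 + 0·-1 + 4·1.
Output[0,1]: The receptive field on the zero-padded input at this output position is [0 0 0 / 9 1 9 / 4 3 2]. Elementwise product with the kernel and sum: 0·-1 + 0·3 + 0·-1 + 9·1 + 1·-1 + 4·-1 + 2·1.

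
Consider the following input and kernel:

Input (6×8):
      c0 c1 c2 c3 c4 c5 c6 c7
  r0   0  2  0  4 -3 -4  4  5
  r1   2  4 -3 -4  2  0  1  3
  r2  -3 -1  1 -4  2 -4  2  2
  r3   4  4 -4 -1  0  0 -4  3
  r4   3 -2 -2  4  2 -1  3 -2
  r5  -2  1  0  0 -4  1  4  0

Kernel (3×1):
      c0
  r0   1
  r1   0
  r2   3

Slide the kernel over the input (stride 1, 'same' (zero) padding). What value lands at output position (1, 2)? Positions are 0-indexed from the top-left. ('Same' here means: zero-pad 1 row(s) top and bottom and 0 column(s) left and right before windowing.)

3

The receptive field on the zero-padded input at this output position is [0 / -3 / 1]. Elementwise product with the kernel and sum: 0·1 + 1·3.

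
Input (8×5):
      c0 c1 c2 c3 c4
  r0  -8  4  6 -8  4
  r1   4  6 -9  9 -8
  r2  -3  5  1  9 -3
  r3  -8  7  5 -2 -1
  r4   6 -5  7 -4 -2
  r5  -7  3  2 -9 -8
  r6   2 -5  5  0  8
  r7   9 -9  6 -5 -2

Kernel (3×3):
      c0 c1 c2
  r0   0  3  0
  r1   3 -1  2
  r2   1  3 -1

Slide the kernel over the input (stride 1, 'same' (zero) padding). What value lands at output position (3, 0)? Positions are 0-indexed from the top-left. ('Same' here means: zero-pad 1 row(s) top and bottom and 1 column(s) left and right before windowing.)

The receptive field on the zero-padded input at this output position is [0 -3 5 / 0 -8 7 / 0 6 -5]. Elementwise product with the kernel and sum: -3·3 + 0·3 + -8·-1 + 7·2 + 0·1 + 6·3 + -5·-1.

36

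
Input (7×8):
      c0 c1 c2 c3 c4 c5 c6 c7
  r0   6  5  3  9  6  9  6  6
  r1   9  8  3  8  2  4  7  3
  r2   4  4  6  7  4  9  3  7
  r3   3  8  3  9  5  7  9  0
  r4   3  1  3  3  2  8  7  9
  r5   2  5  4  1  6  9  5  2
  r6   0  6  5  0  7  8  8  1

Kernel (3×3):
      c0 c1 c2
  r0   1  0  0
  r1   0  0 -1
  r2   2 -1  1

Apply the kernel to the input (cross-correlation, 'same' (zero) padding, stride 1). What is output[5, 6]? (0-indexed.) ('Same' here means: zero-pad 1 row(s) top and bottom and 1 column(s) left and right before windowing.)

15

The receptive field on the zero-padded input at this output position is [8 7 9 / 9 5 2 / 8 8 1]. Elementwise product with the kernel and sum: 8·1 + 2·-1 + 8·2 + 8·-1 + 1·1.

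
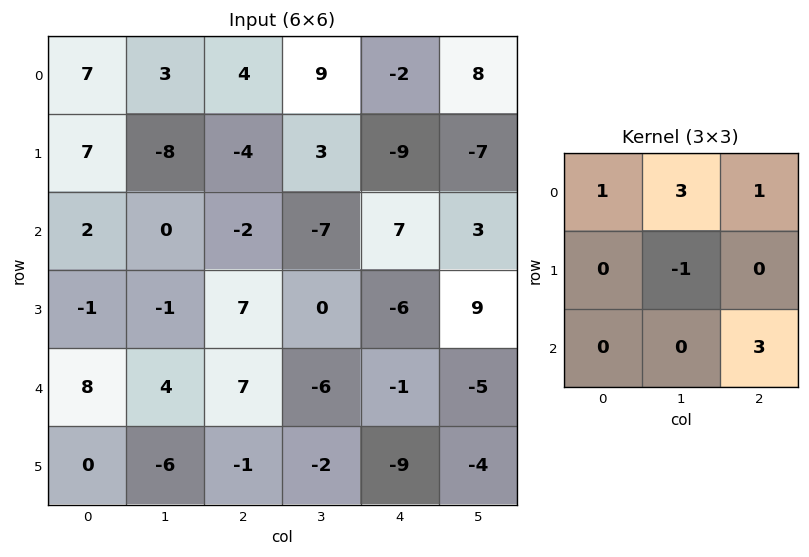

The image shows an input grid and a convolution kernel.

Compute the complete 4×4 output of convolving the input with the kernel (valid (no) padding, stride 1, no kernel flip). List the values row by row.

22 7 47 29
0 -15 -15 -11
22 -38 -19 8
-4 7 -20 -20

Output[0,0]: The receptive field on the input at this output position is [7 3 4 / 7 -8 -4 / 2 0 -2]. Elementwise product with the kernel and sum: 7·1 + 3·3 + 4·1 + -8·-1 + -2·3.
Output[0,1]: The receptive field on the input at this output position is [3 4 9 / -8 -4 3 / 0 -2 -7]. Elementwise product with the kernel and sum: 3·1 + 4·3 + 9·1 + -4·-1 + -7·3.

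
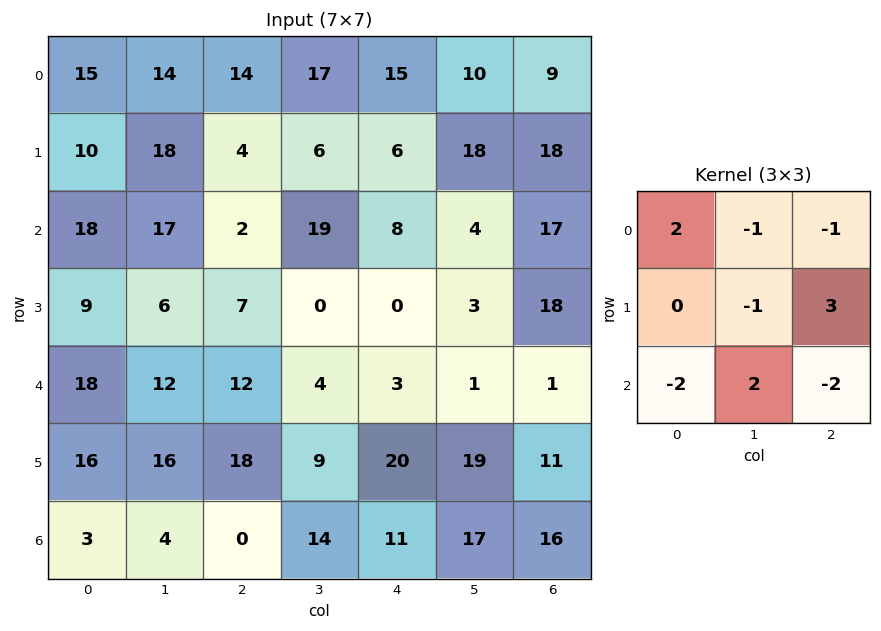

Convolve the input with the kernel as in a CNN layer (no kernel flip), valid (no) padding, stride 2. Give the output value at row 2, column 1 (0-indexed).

The receptive field on the input at this output position is [12 4 3 / 18 9 20 / 0 14 11]. Elementwise product with the kernel and sum: 12·2 + 4·-1 + 3·-1 + 9·-1 + 20·3 + 0·-2 + 14·2 + 11·-2.

74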